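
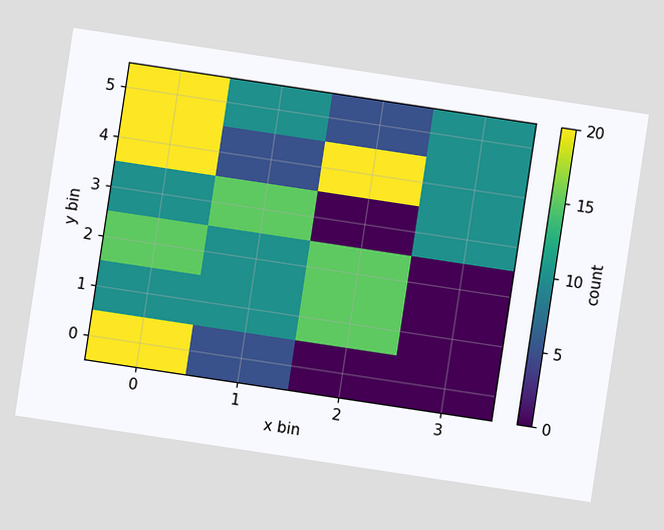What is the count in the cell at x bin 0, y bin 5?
20

The chart is tilted about 9° clockwise. Matching the cell (0, 5) against the colorbar gives 20.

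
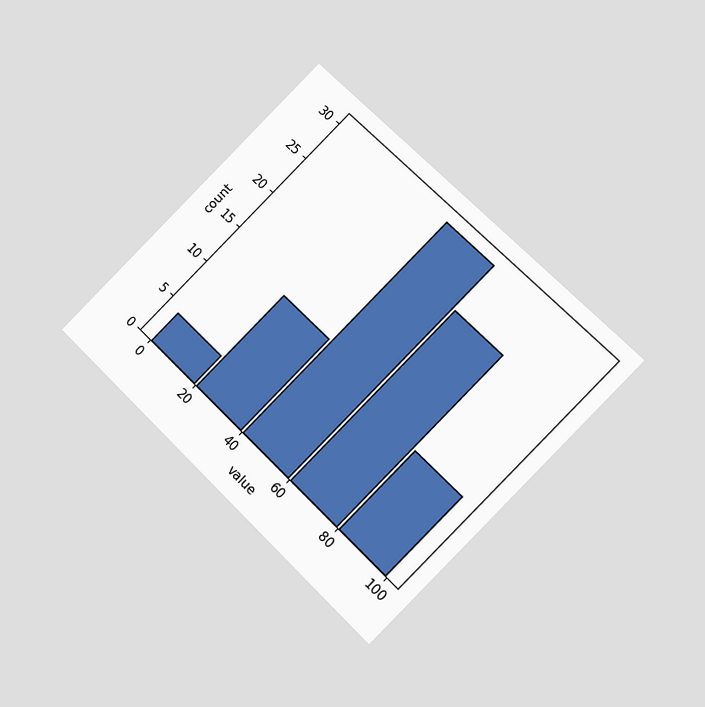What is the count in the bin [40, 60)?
The chart is tilted about 45° clockwise and viewed at a slight angle. The [40, 60) bin has height 30.

30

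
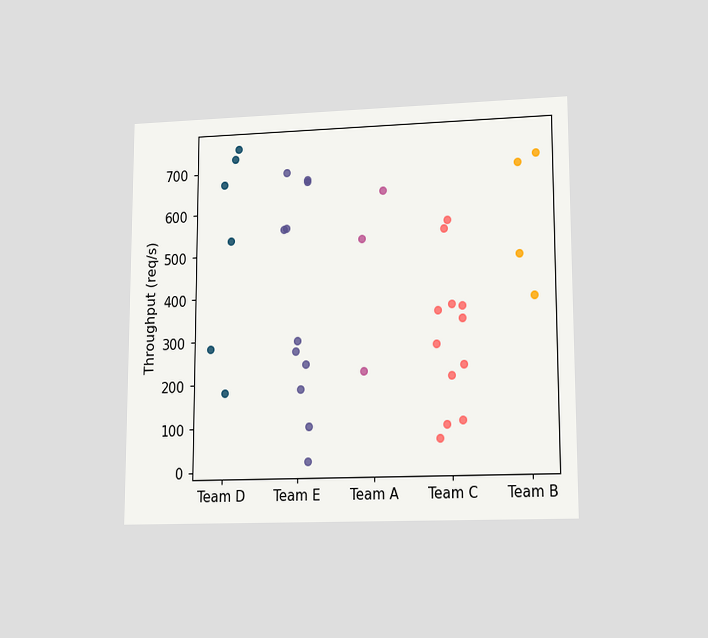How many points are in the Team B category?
4

The chart is viewed at a slight angle. Counting the markers in the Team B column gives 4.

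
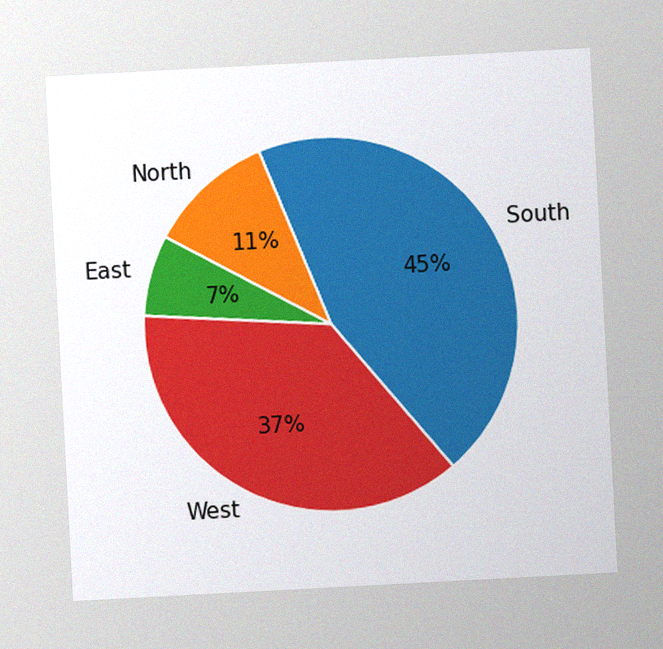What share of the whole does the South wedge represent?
The chart is tilted about 3° counter-clockwise, with some photo noise. The South slice takes up 45% of the pie.

45%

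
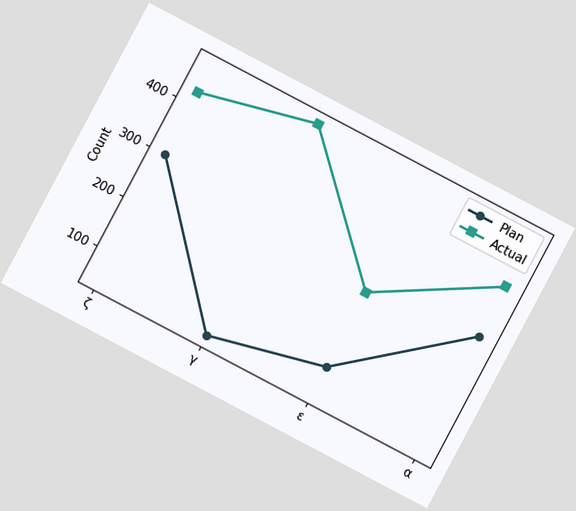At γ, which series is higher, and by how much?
The chart is tilted about 28° clockwise. At γ, Actual sits above the other line by 425.

Actual, by 425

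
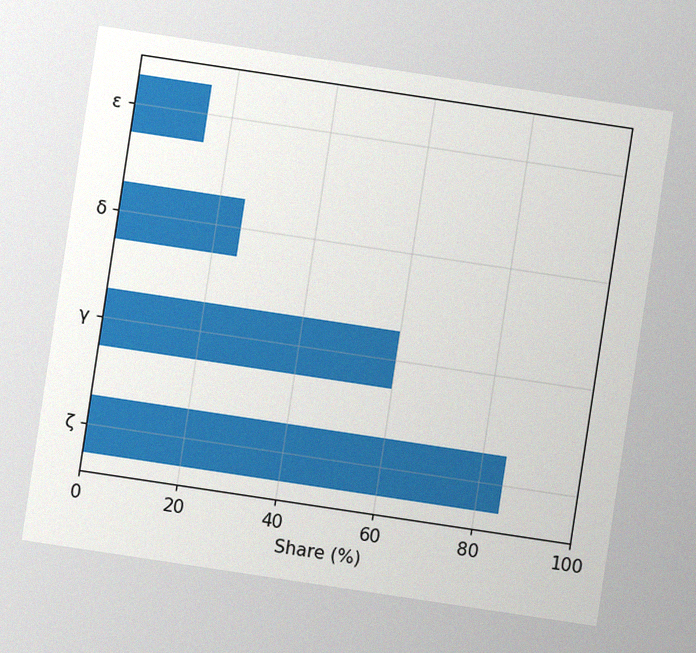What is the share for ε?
The chart is tilted about 9° clockwise, with some photo noise. Reading along the chart's x-axis, the ε bar reaches 15%.

15%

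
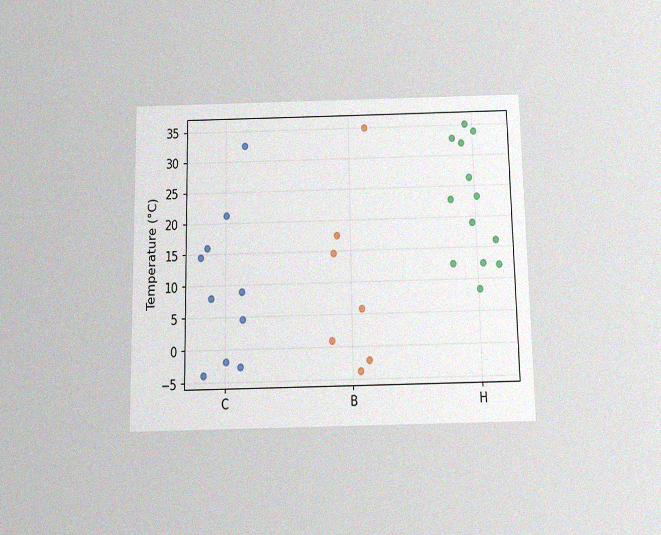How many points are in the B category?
The chart is viewed slightly from below, with some photo noise. Counting the markers in the B column gives 7.

7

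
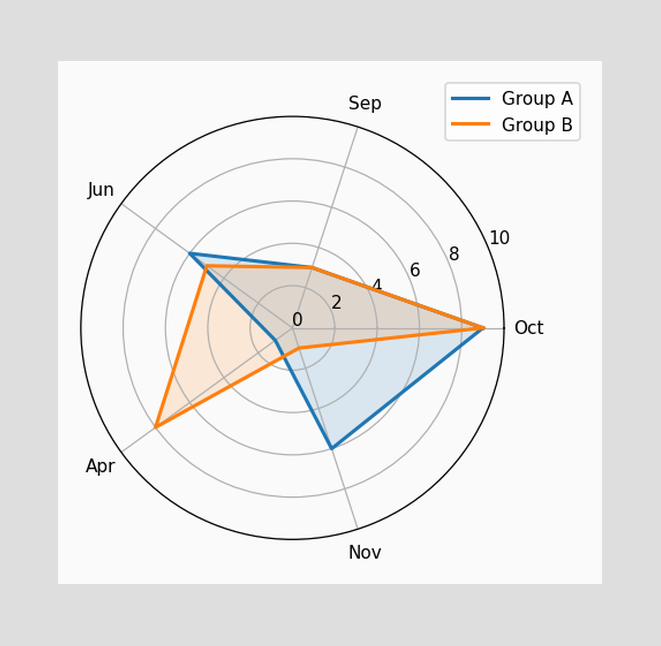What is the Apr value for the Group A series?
On the Apr axis, Group A reaches 1.

1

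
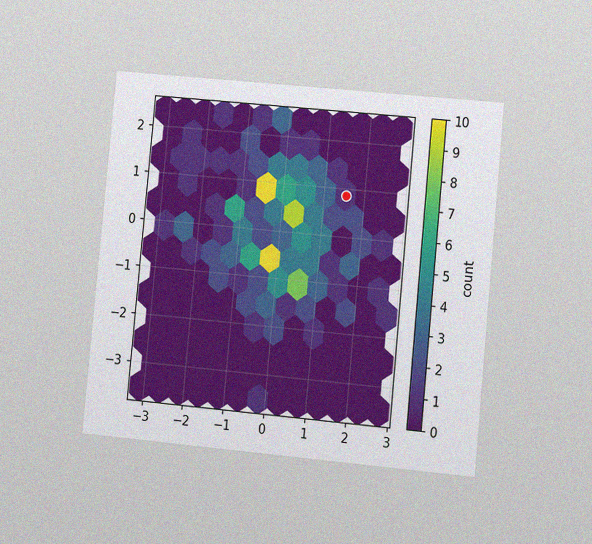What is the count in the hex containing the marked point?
1

The chart is tilted about 5° clockwise and viewed at a slight angle, with some photo noise. The marked hex reads 1 on the colorbar.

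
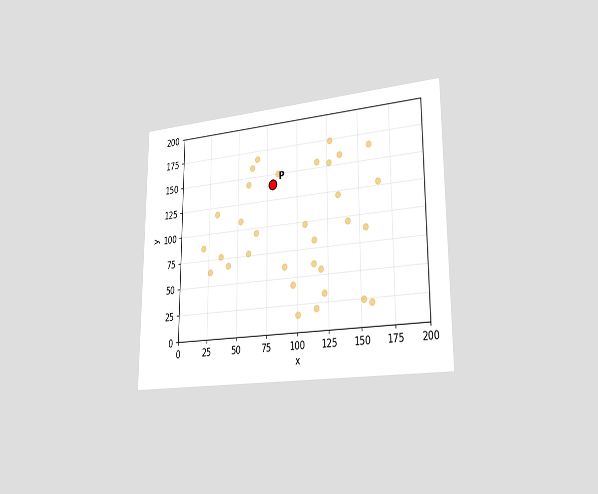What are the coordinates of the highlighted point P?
(80, 140)

The chart is viewed slightly from the right. Following the gridlines from P to each axis, P sits at (80, 140).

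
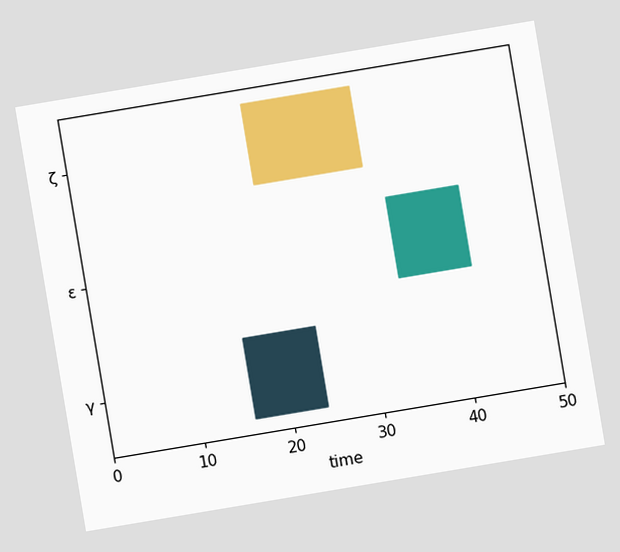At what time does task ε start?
The chart is tilted about 9° counter-clockwise. The ε bar begins at t=34.

34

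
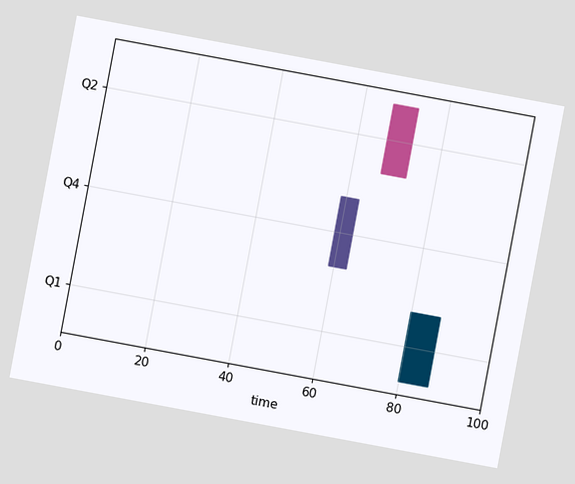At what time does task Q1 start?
The chart is tilted about 11° clockwise. The Q1 bar begins at t=80.

80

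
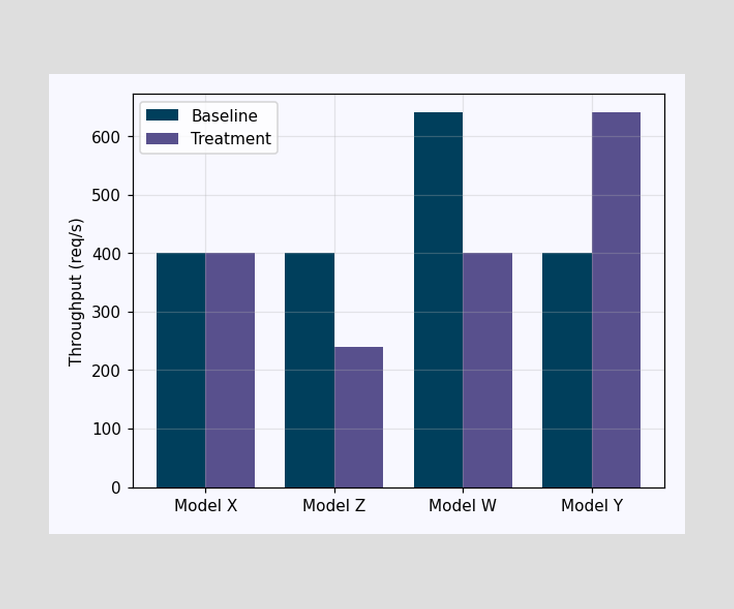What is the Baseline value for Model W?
640req/s

The Baseline bar at Model W reaches 640req/s on the y-axis.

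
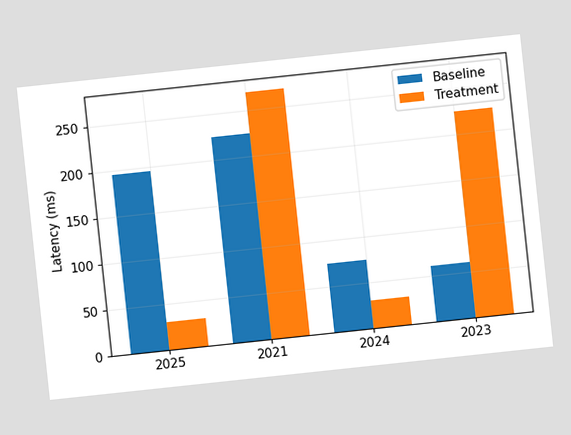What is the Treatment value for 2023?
225ms

The chart is tilted about 6° counter-clockwise. The Treatment bar at 2023 reaches 225ms on the y-axis.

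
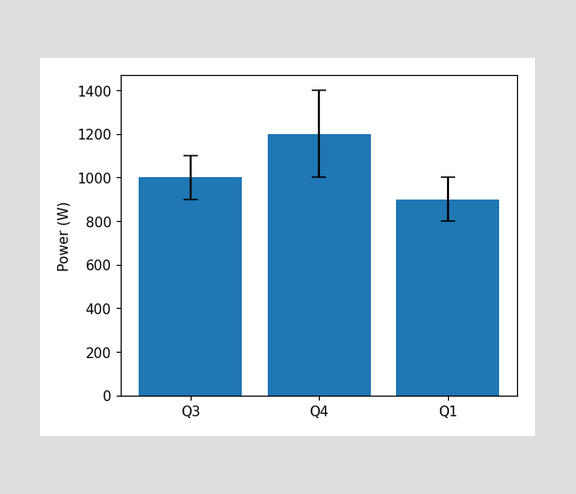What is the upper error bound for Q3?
The Q3 bar's upper whisker reaches 1100W.

1100W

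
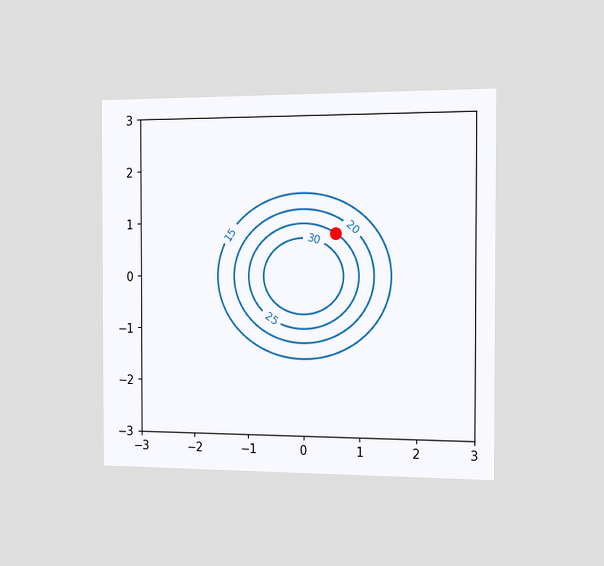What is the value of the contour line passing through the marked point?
25

The chart is viewed slightly from the right. The marked point sits on the contour labelled 25.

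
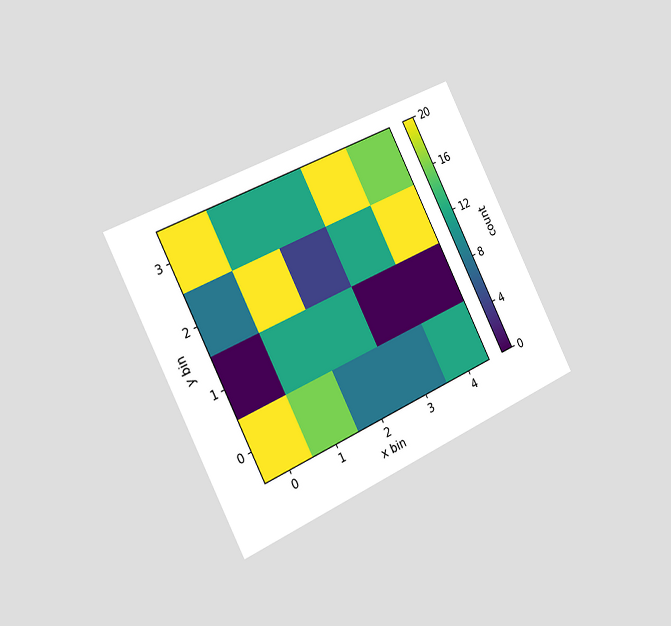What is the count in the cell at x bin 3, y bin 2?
12

The chart is tilted about 26° counter-clockwise and viewed slightly from the left. Matching the cell (3, 2) against the colorbar gives 12.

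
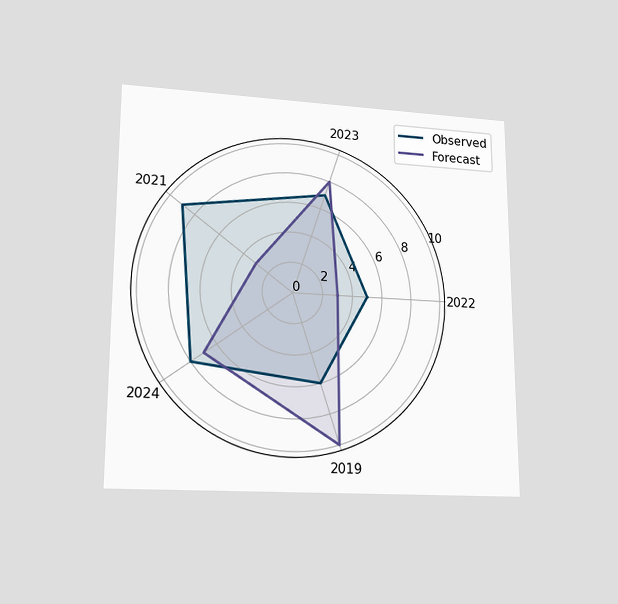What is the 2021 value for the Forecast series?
3

The chart is viewed at a slight angle. On the 2021 axis, Forecast reaches 3.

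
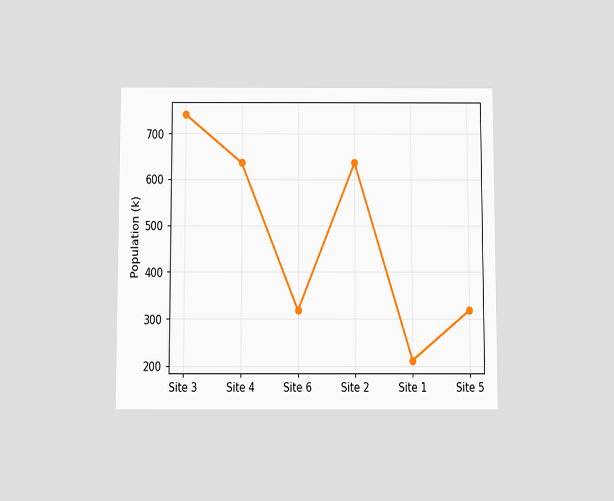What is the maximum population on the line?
742k

The chart is viewed slightly from below. The highest point is at Site 3, and reading across to the y-axis gives 742k.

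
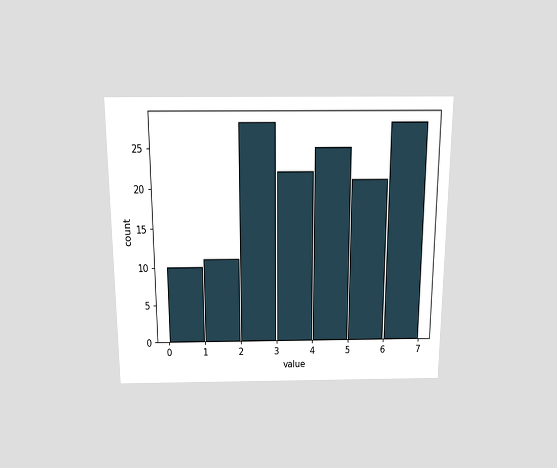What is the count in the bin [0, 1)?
10

The chart is viewed slightly from above. The [0, 1) bin has height 10.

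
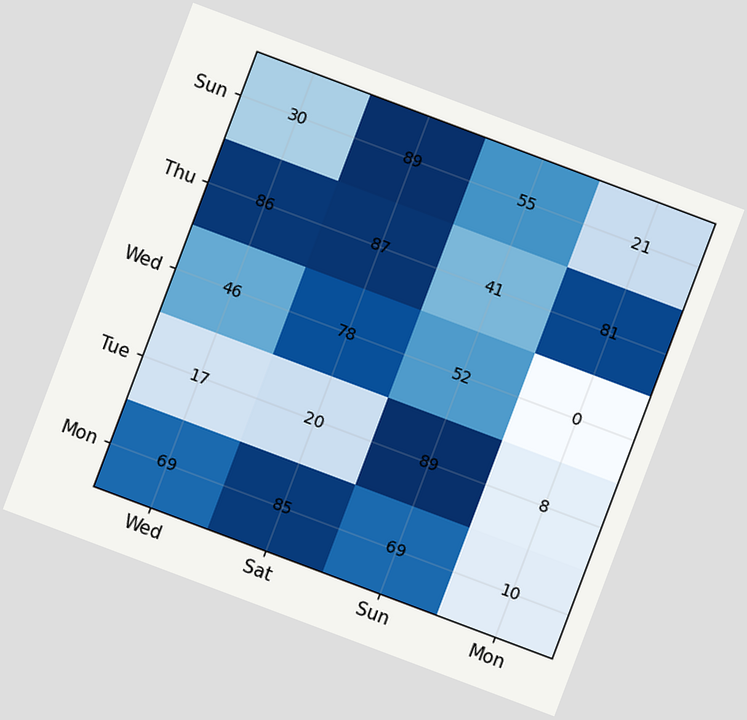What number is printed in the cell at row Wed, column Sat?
The chart is tilted about 21° clockwise. The (Wed, Sat) cell reads 78.

78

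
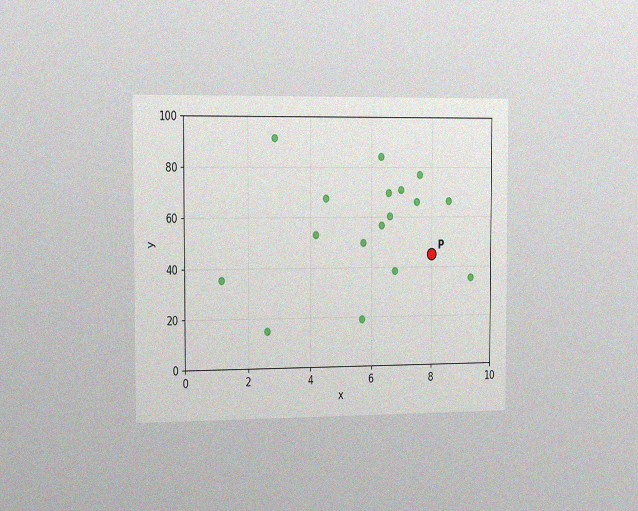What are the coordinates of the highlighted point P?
(8, 45)

The chart is viewed slightly from the left, with some photo noise. Following the gridlines from P to each axis, P sits at (8, 45).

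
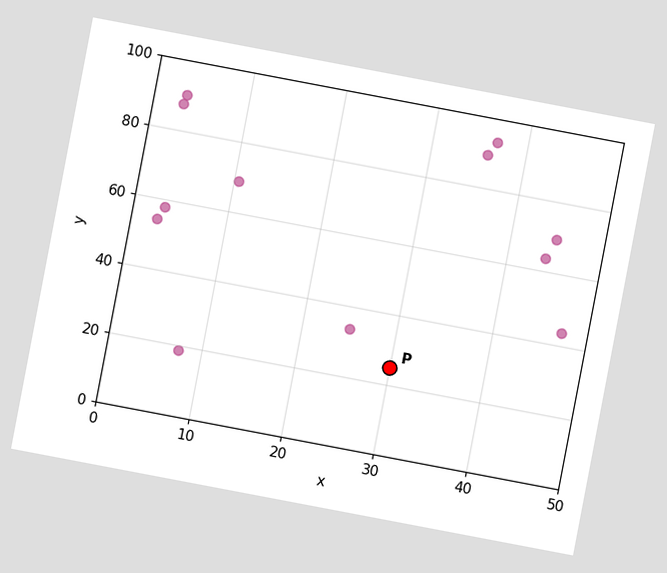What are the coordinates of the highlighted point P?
(30, 25)

The chart is tilted about 11° clockwise. Following the gridlines from P to each axis, P sits at (30, 25).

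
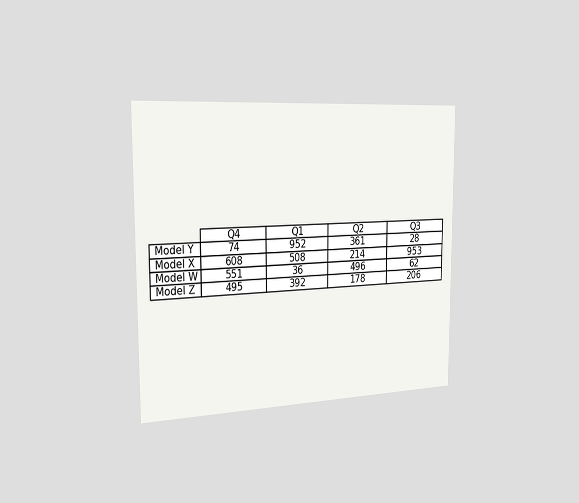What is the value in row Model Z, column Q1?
392

The chart is viewed slightly from the left. The (Model Z, Q1) cell reads 392.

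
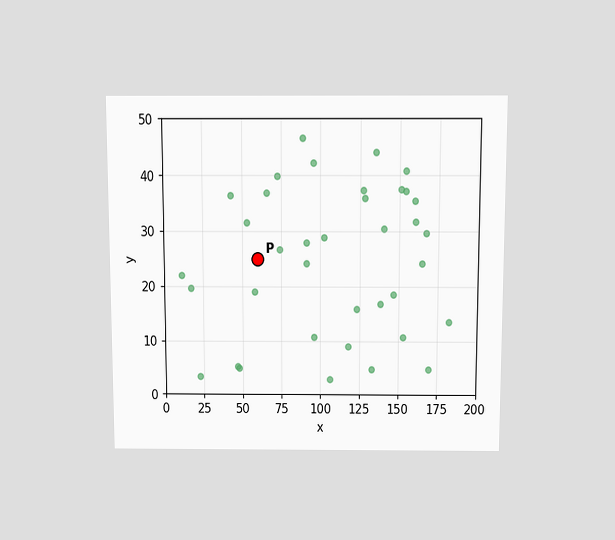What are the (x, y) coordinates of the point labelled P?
(60, 25)

The chart is viewed slightly from above. Following the gridlines from P to each axis, P sits at (60, 25).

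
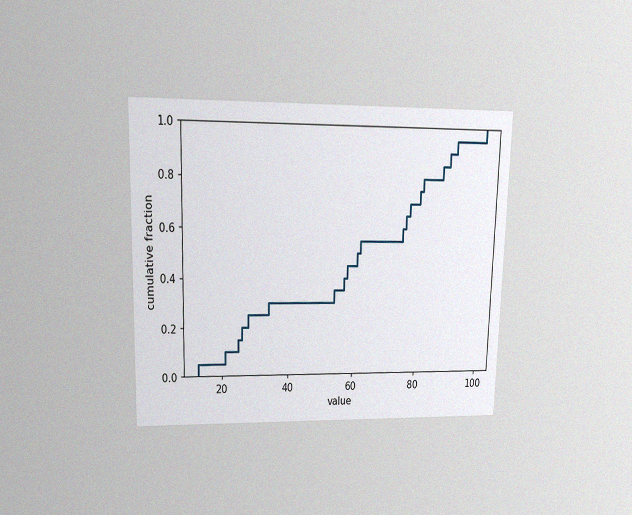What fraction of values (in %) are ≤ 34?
30%

The chart is viewed at a slight angle, with some photo noise. At x=34 the ECDF step is at 30%.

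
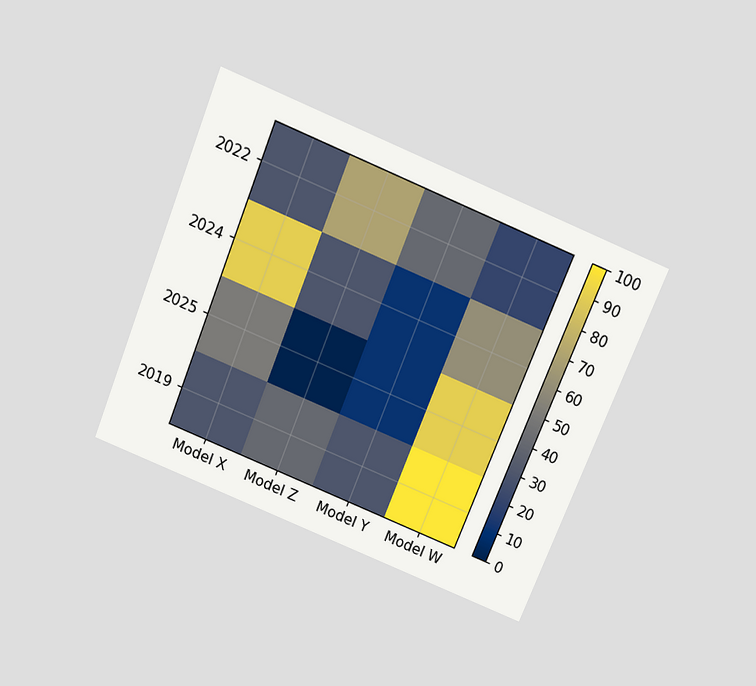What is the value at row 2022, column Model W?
20

The chart is tilted about 22° clockwise and viewed slightly from above. Matching cell (2022, Model W) against the colorbar gives 20.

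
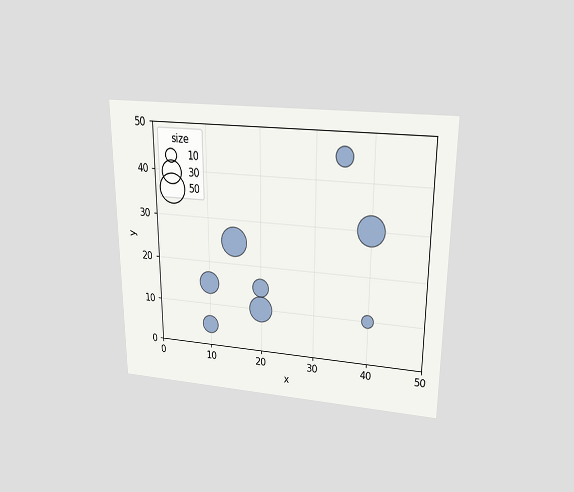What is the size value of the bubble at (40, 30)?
The chart is viewed slightly from above. Matching the bubble at (40, 30) against the size legend gives 50.

50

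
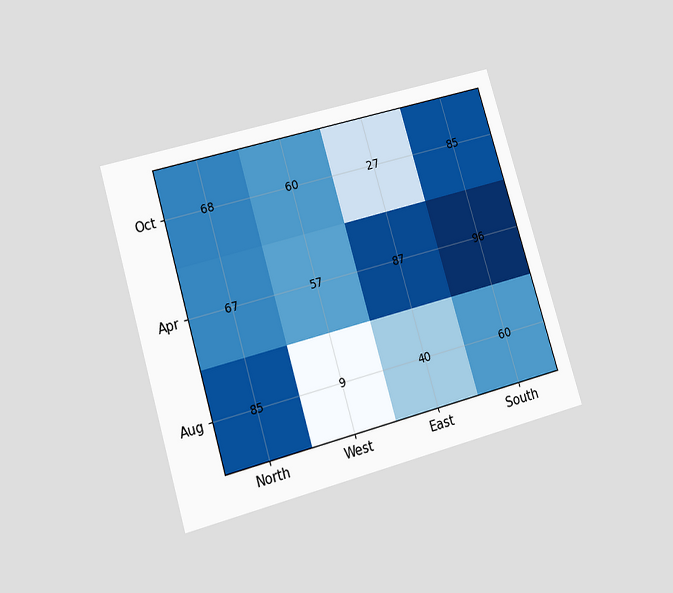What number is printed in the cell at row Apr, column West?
57

The chart is tilted about 17° counter-clockwise and viewed at a slight angle. The (Apr, West) cell reads 57.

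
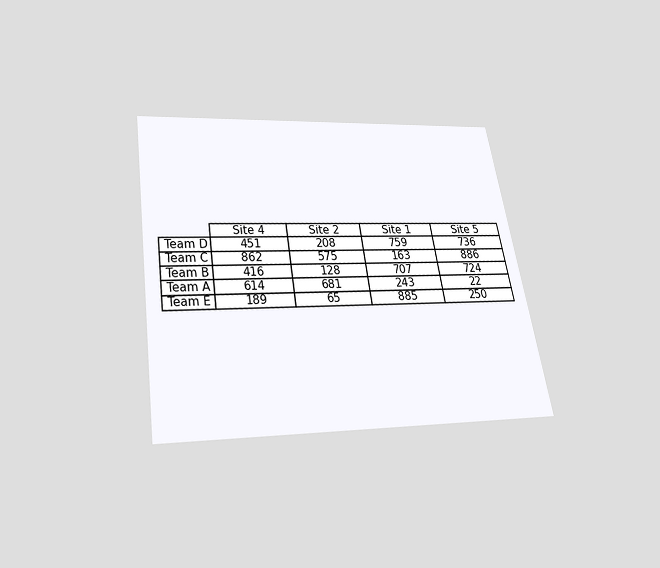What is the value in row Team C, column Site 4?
The chart is tilted about 9° counter-clockwise and viewed slightly from below. The (Team C, Site 4) cell reads 862.

862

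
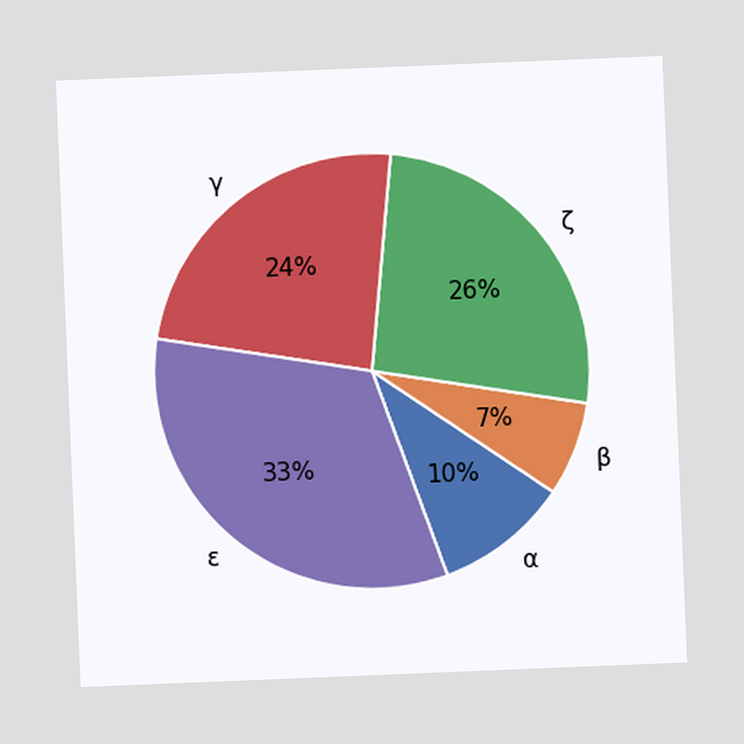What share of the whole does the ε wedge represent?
The chart is tilted about 2° counter-clockwise. The ε slice takes up 33% of the pie.

33%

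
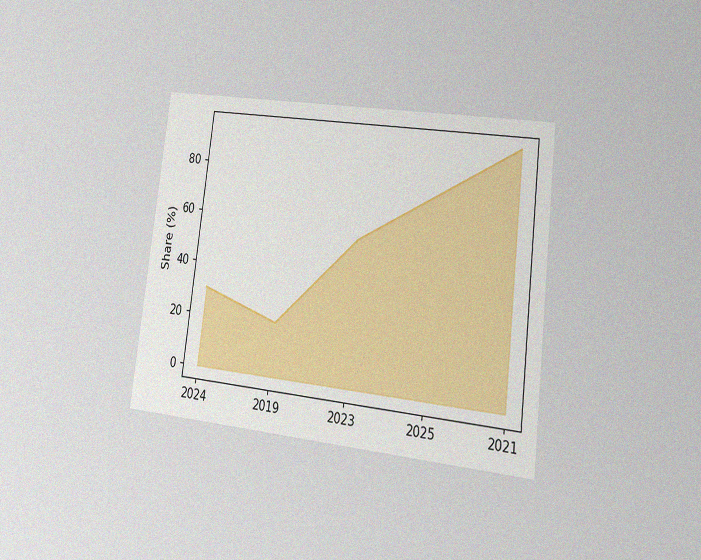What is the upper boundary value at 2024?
The chart is tilted about 7° clockwise and viewed at a slight angle, with some photo noise. At 2024 the upper boundary is at 30%.

30%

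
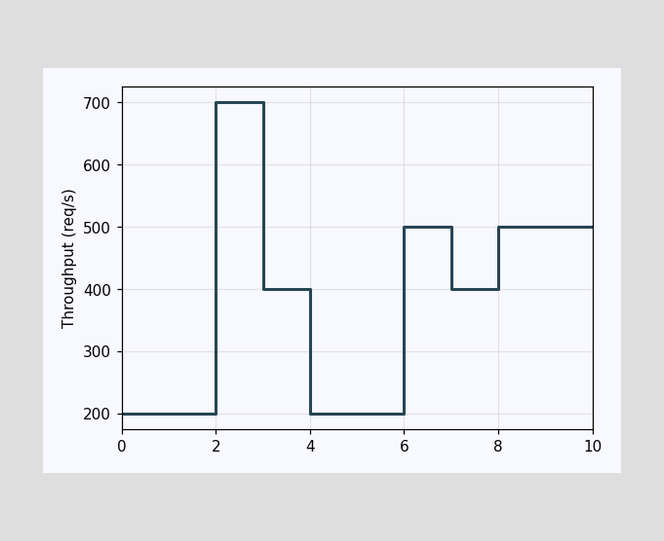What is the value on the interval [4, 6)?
200req/s

On [4, 6) the step sits at 200req/s.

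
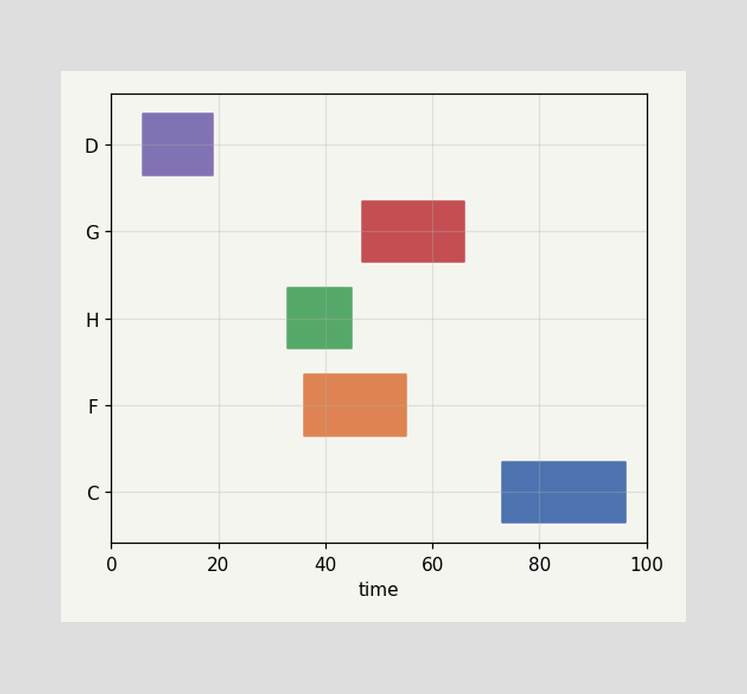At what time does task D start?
6

The D bar begins at t=6.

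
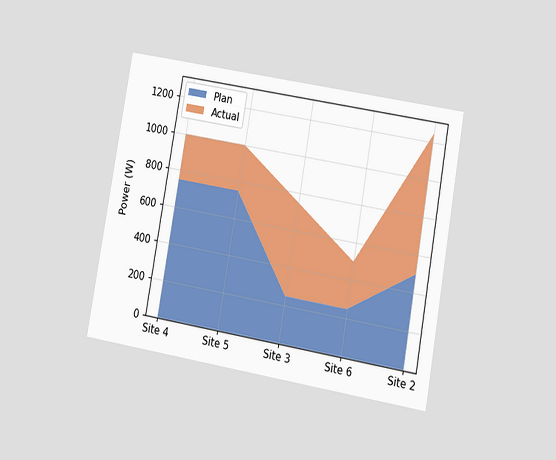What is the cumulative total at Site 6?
500W

The chart is tilted about 10° clockwise and viewed at a slight angle. The stacked total at Site 6 reaches 500W.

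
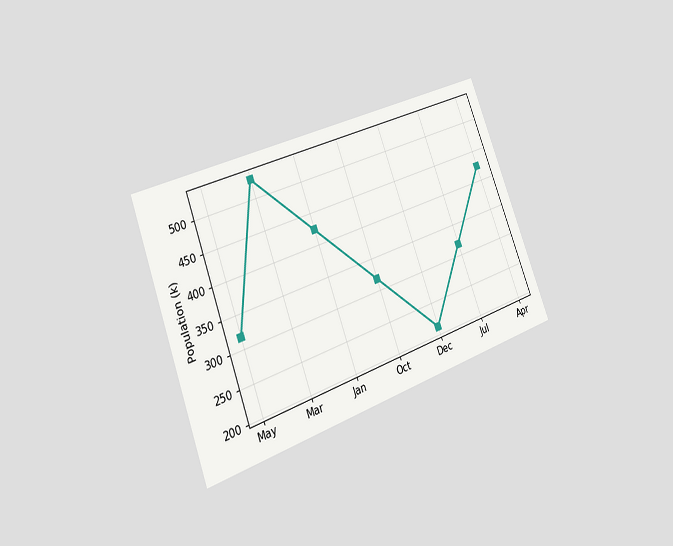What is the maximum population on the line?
The chart is tilted about 20° counter-clockwise and viewed slightly from the left. The highest point is at Mar, and reading across to the y-axis gives 530k.

530k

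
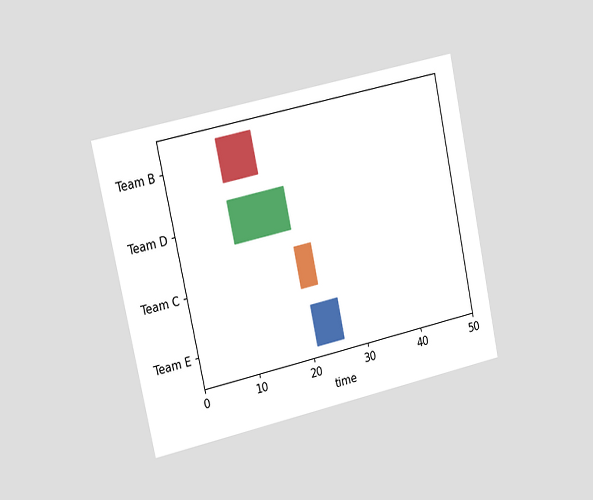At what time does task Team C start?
The chart is tilted about 12° counter-clockwise and viewed slightly from the left. The Team C bar begins at t=20.

20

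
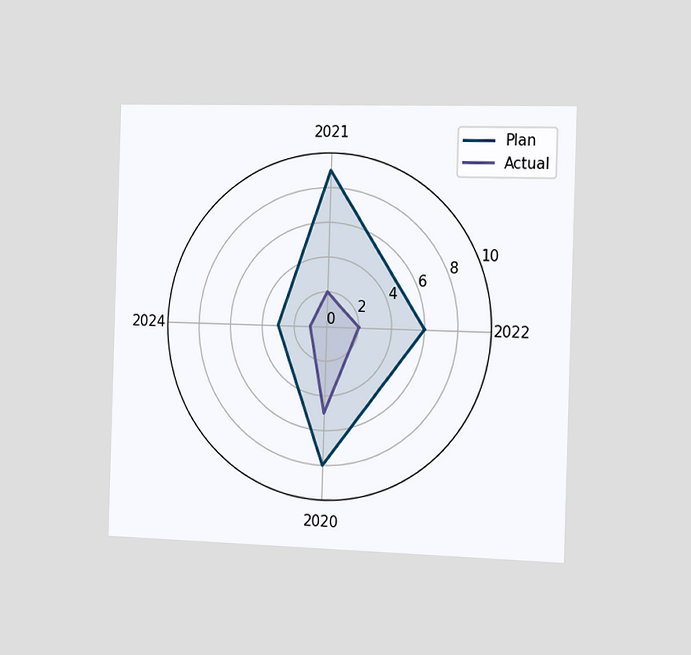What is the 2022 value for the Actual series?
2

The chart is viewed slightly from the right. On the 2022 axis, Actual reaches 2.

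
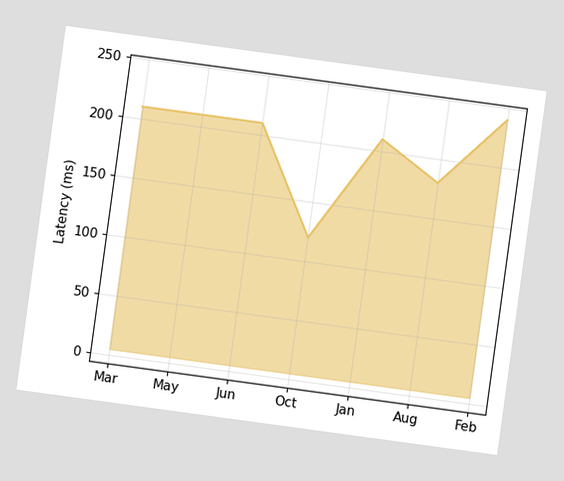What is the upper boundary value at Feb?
240ms

The chart is tilted about 8° clockwise. At Feb the upper boundary is at 240ms.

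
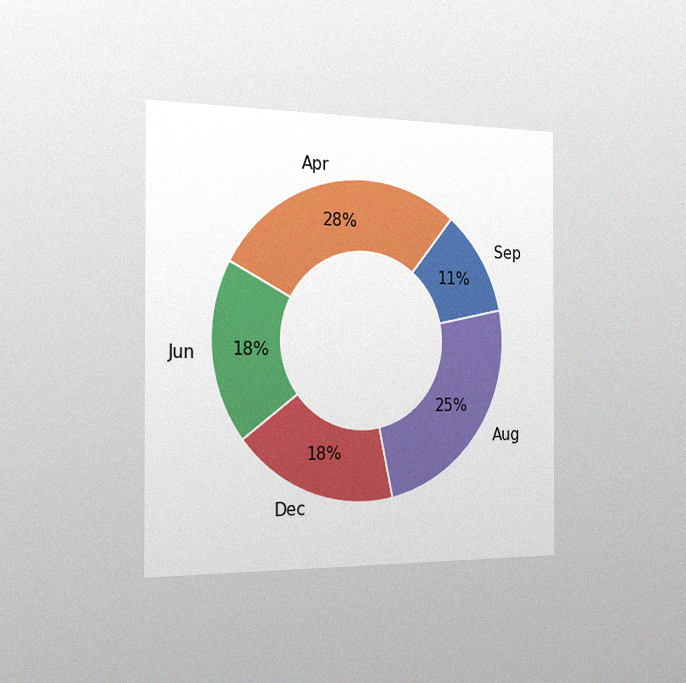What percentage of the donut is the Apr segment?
28%

The chart is viewed slightly from the left, with some photo noise. The Apr segment takes up 28% of the ring.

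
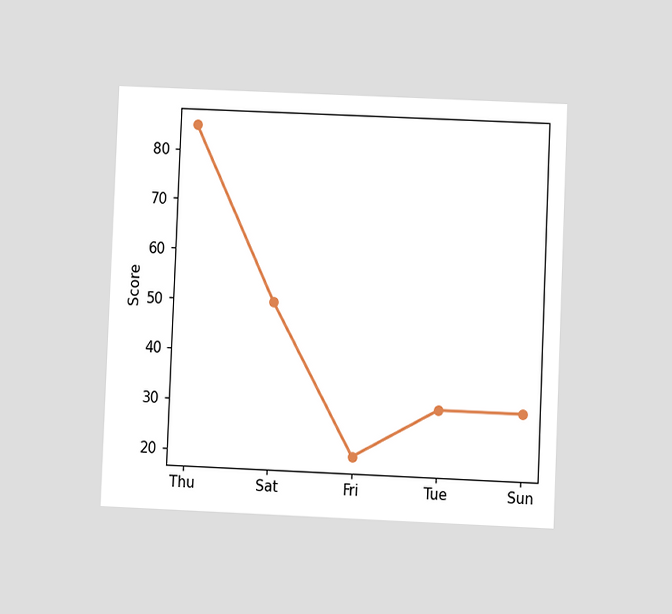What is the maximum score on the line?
The chart is tilted about 2° clockwise and viewed at a slight angle. The highest point is at Thu, and reading across to the y-axis gives 85.

85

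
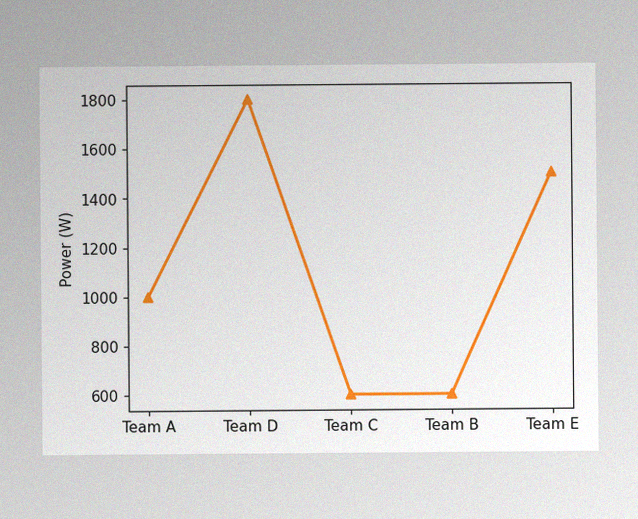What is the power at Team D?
1800W

The image has some photo noise and uneven lighting. At Team D, the line is at 1800W.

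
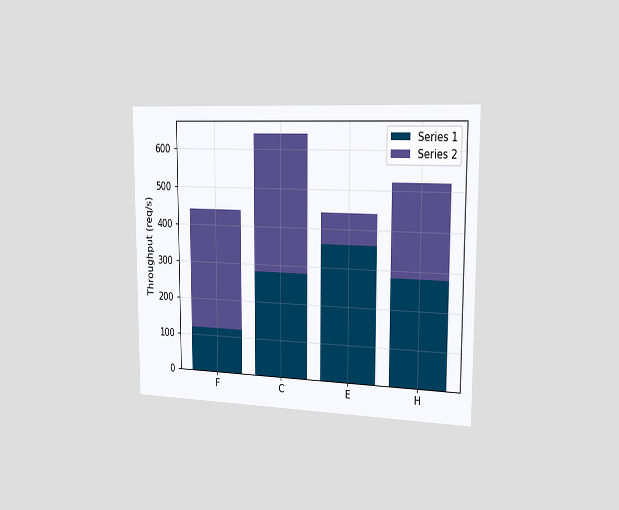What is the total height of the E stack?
440req/s

The chart is viewed slightly from the right. The E stack's top reaches 440req/s on the y-axis.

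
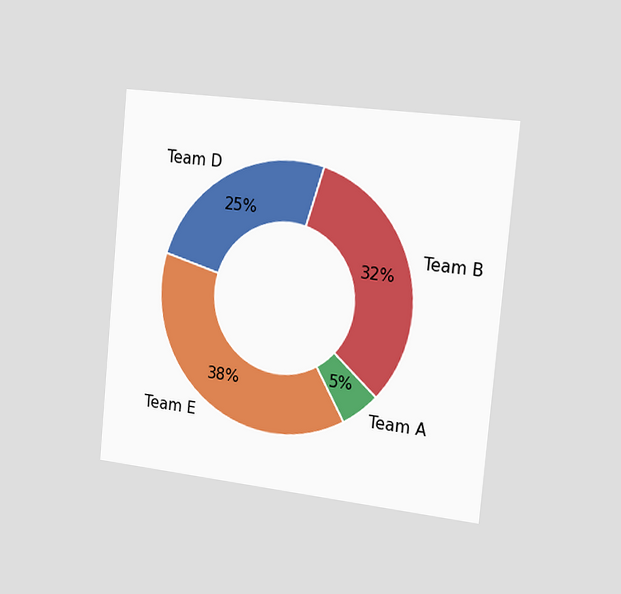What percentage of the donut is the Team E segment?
38%

The chart is tilted about 5° clockwise and viewed slightly from the right. The Team E segment takes up 38% of the ring.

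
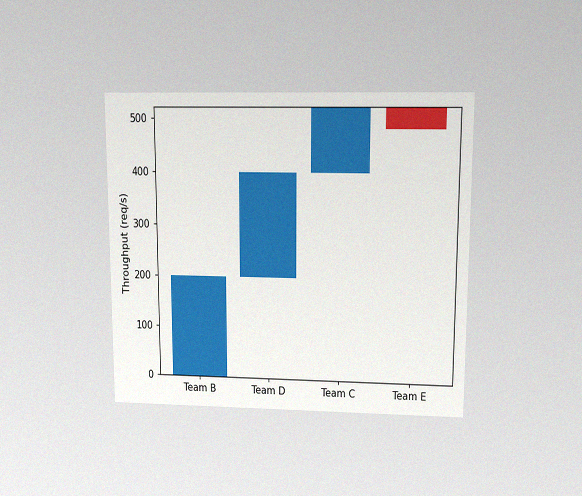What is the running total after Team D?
The chart is viewed at a slight angle, with some photo noise. After Team D the running total reaches 400req/s.

400req/s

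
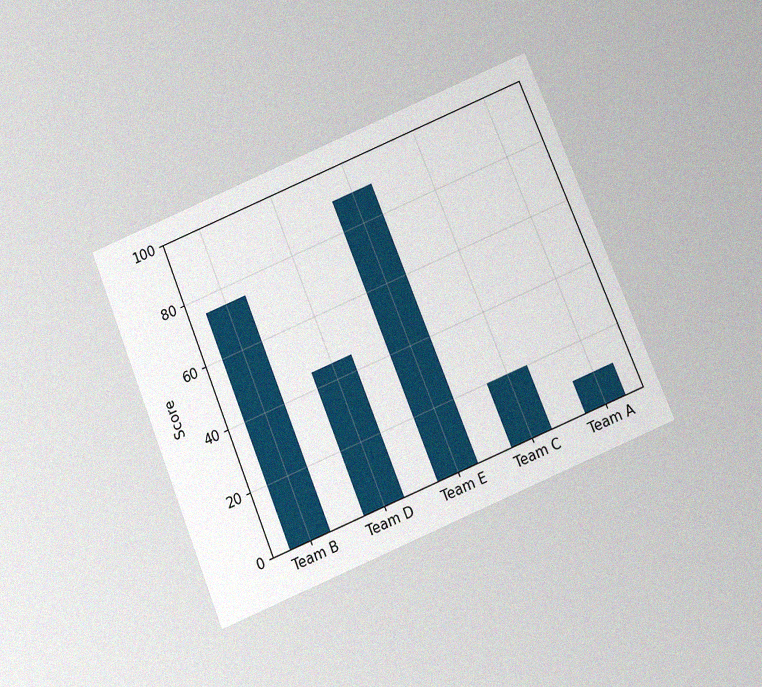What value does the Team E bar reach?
90

The chart is tilted about 22° counter-clockwise and viewed slightly from below, with some photo noise. Reading along the chart's y-axis, the Team E bar reaches 90.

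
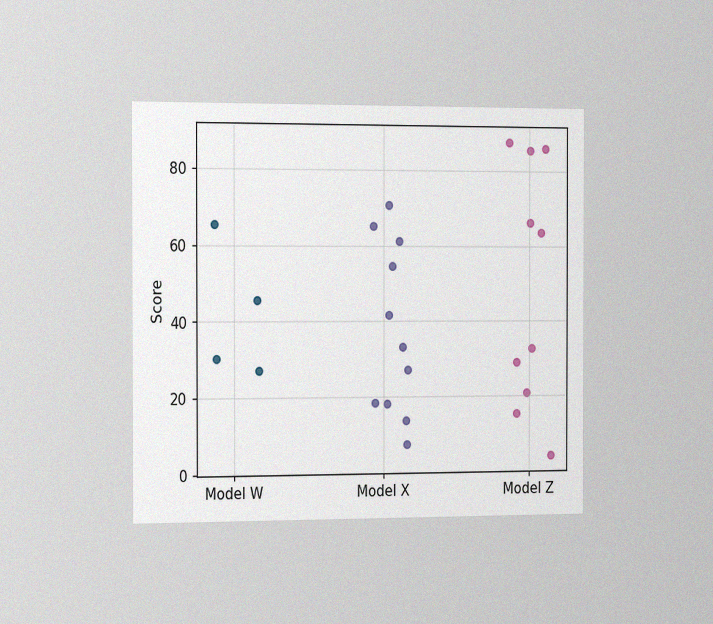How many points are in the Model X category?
11

The chart is viewed slightly from the left, with some photo noise. Counting the markers in the Model X column gives 11.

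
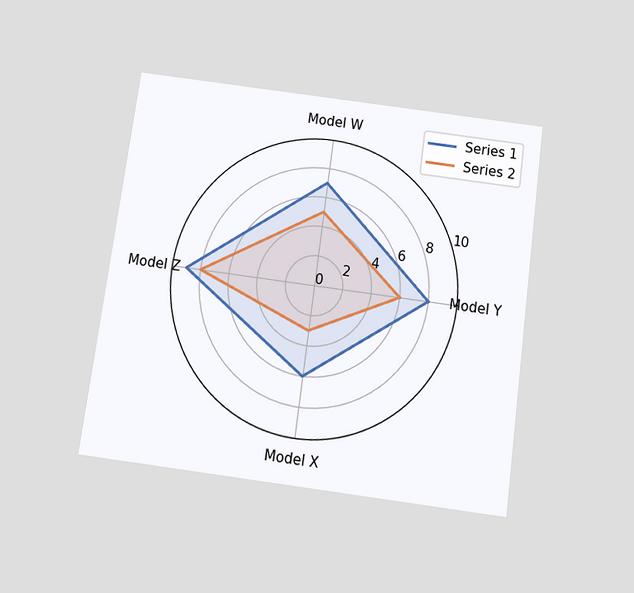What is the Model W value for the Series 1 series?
The chart is tilted about 8° clockwise and viewed slightly from below. On the Model W axis, Series 1 reaches 7.

7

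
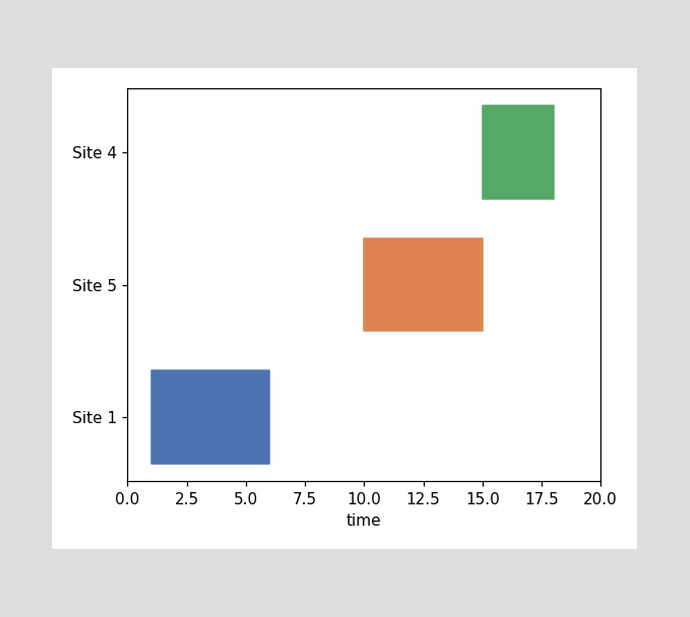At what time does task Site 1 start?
The Site 1 bar begins at t=1.

1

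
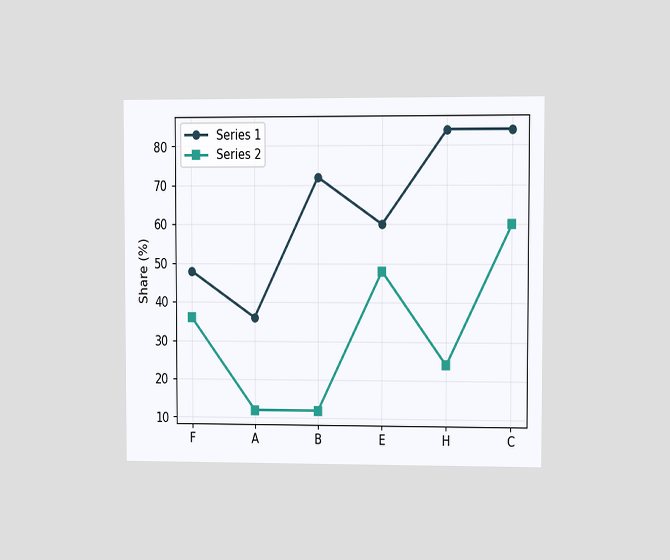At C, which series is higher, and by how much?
Series 1, by 24%

The chart is viewed at a slight angle. At C, Series 1 sits above the other line by 24%.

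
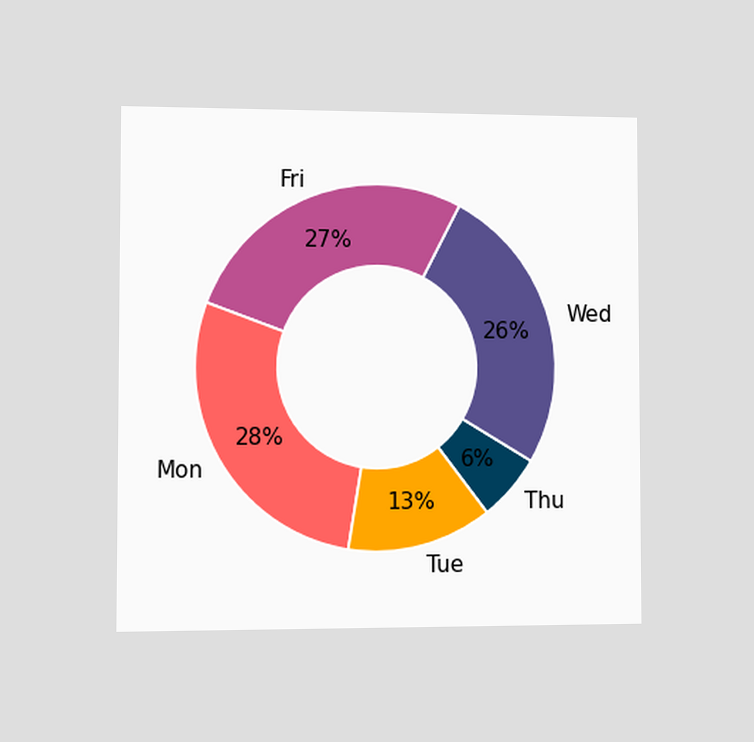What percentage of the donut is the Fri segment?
27%

The chart is viewed at a slight angle. The Fri segment takes up 27% of the ring.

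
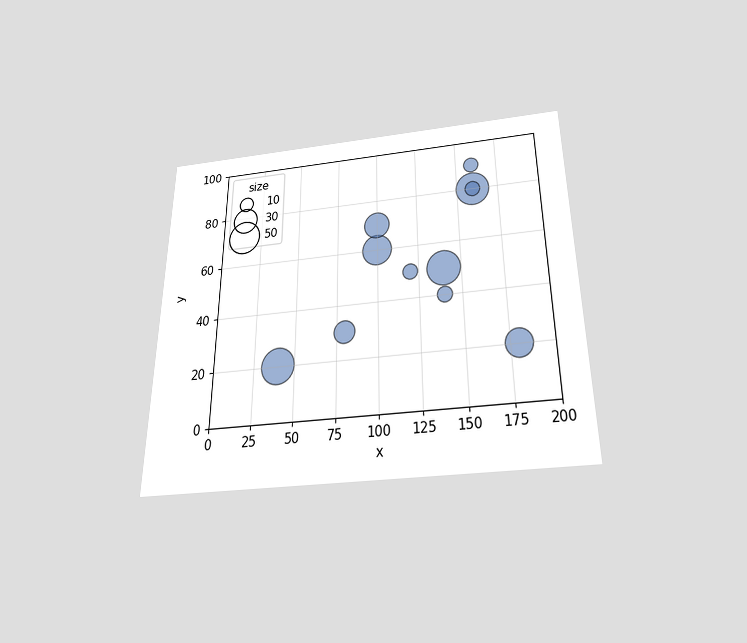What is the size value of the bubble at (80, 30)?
The chart is viewed slightly from below. Matching the bubble at (80, 30) against the size legend gives 20.

20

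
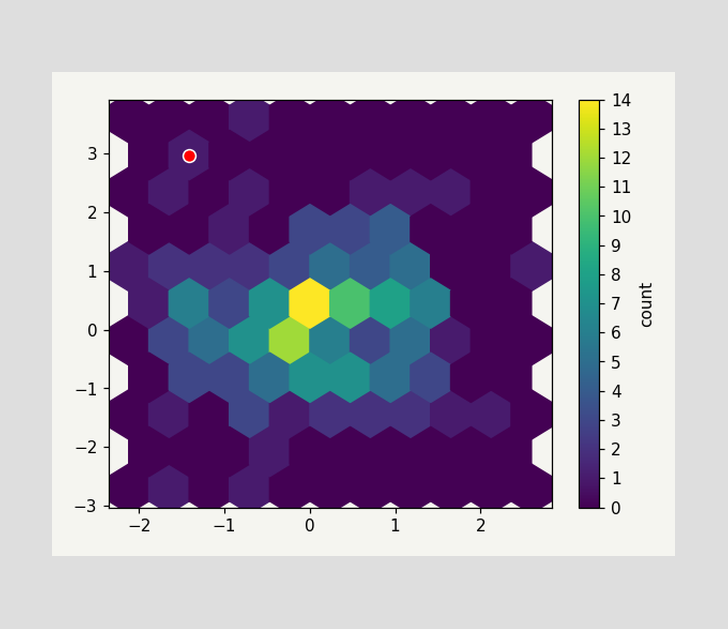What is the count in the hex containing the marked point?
1

The marked hex reads 1 on the colorbar.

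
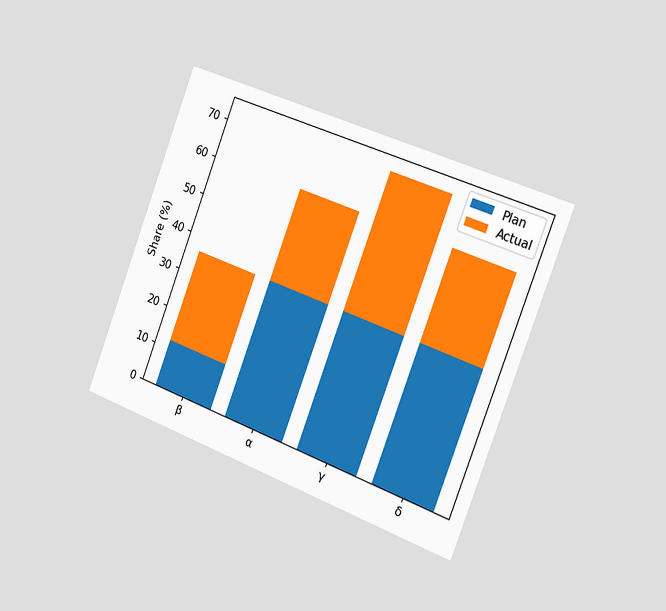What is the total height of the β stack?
36%

The chart is tilted about 21° clockwise and viewed slightly from the right. The β stack's top reaches 36% on the y-axis.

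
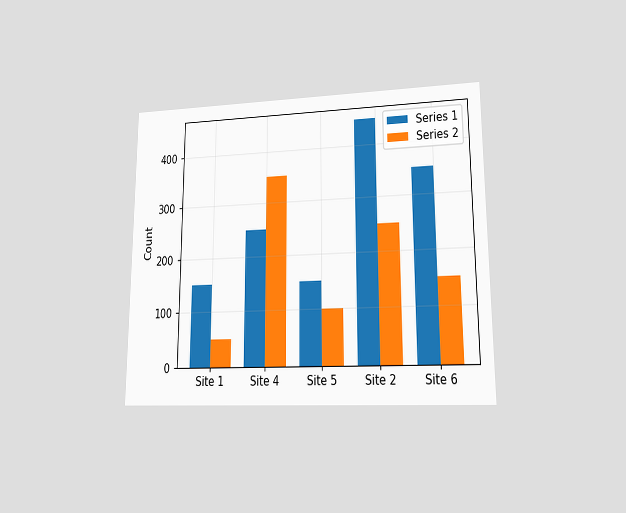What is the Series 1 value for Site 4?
250

The chart is viewed at a slight angle. The Series 1 bar at Site 4 reaches 250 on the y-axis.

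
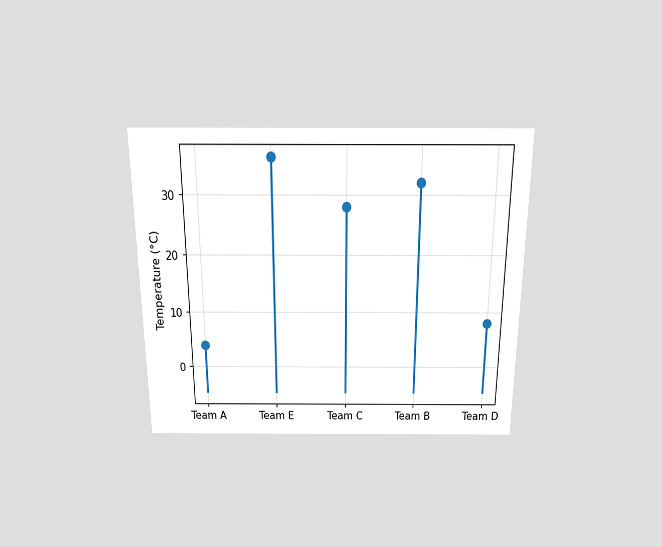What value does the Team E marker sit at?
36°C

The chart is viewed slightly from above. The Team E marker sits at 36°C.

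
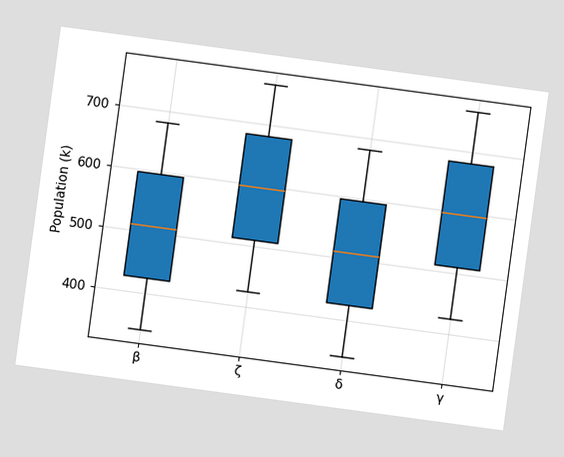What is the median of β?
The chart is tilted about 8° clockwise. The median line in the β box sits at 510k.

510k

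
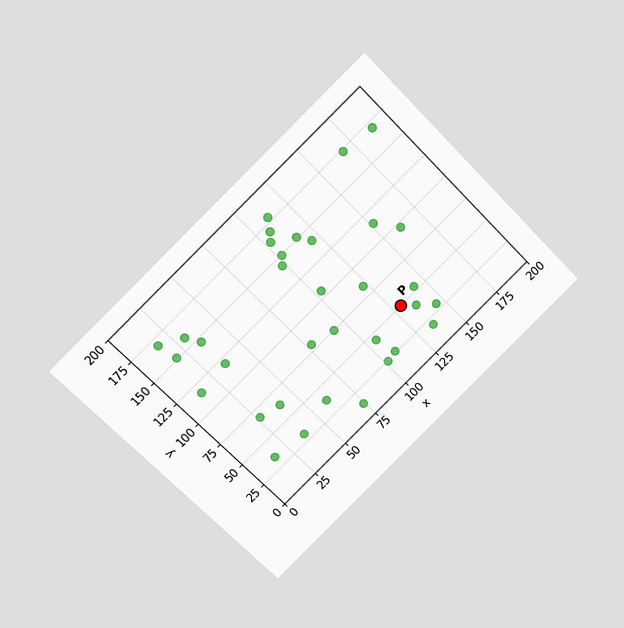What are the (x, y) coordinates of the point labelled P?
The chart is tilted about 45° counter-clockwise and viewed at a slight angle. Following the gridlines from P to each axis, P sits at (130, 50).

(130, 50)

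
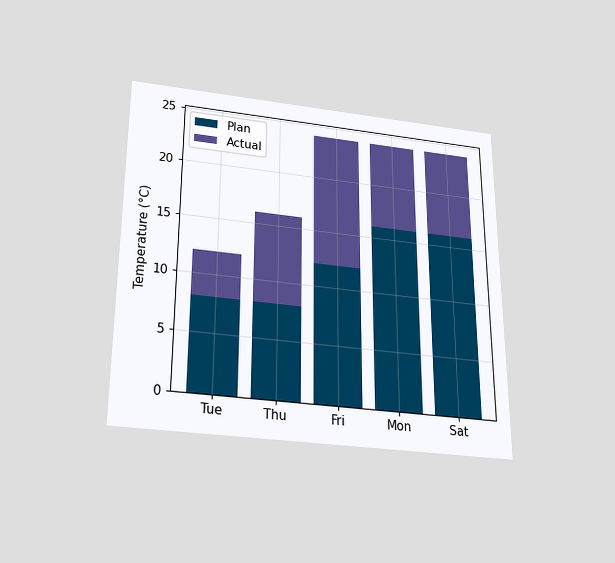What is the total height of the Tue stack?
The chart is viewed slightly from below. The Tue stack's top reaches 12°C on the y-axis.

12°C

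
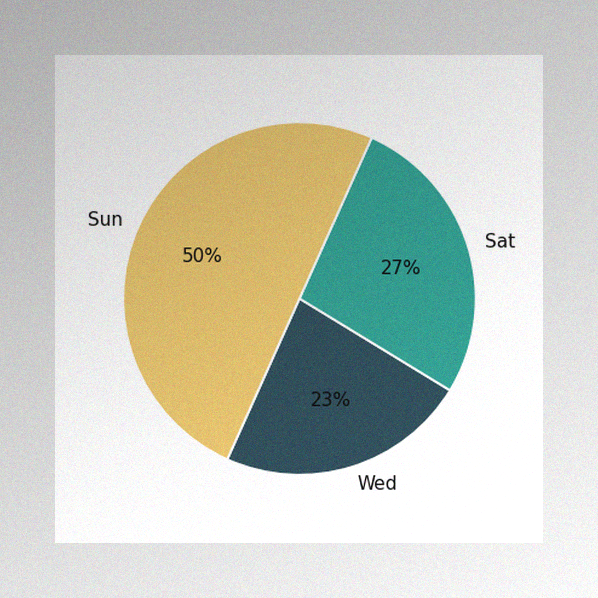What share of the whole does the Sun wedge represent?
50%

The image has some photo noise and uneven lighting. The Sun slice takes up 50% of the pie.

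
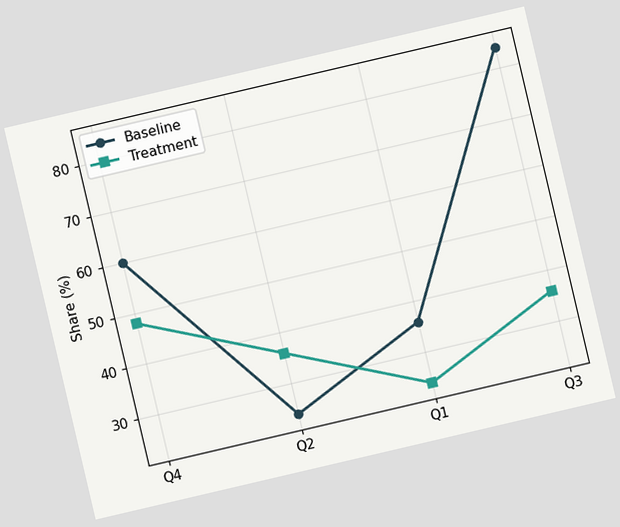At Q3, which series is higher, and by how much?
The chart is tilted about 13° counter-clockwise. At Q3, Baseline sits above the other line by 48%.

Baseline, by 48%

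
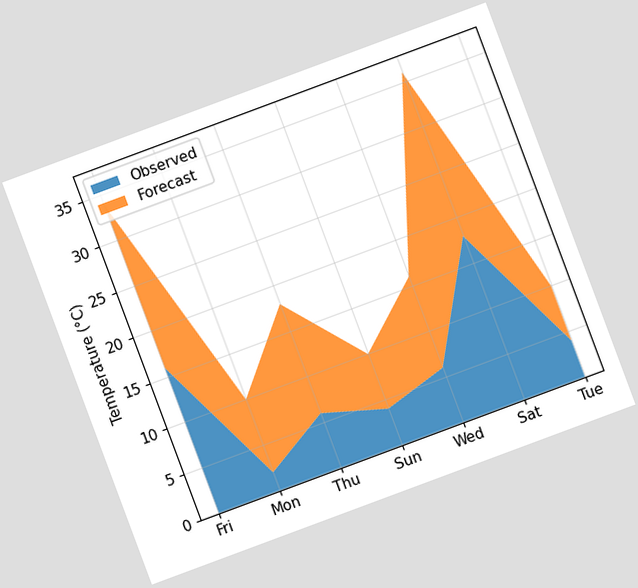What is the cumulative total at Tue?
The chart is tilted about 20° counter-clockwise. The stacked total at Tue reaches 10°C.

10°C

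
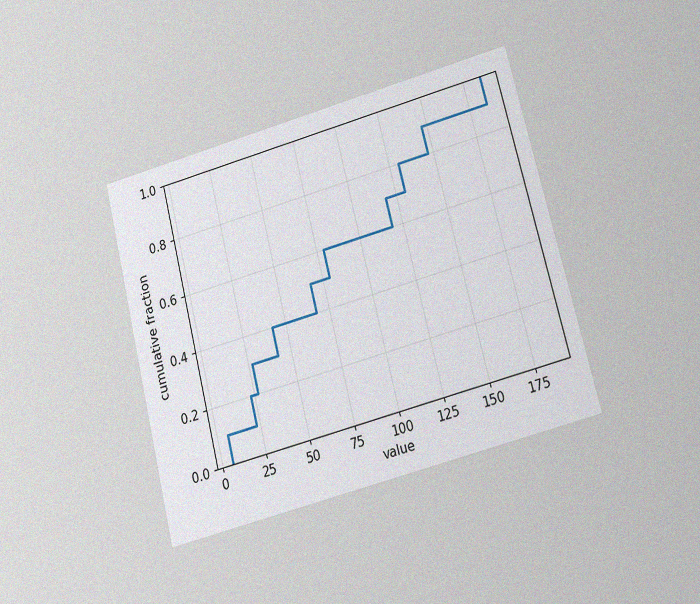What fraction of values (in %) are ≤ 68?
The chart is tilted about 14° counter-clockwise and viewed at a slight angle, with some photo noise. At x=68 the ECDF step is at 50%.

50%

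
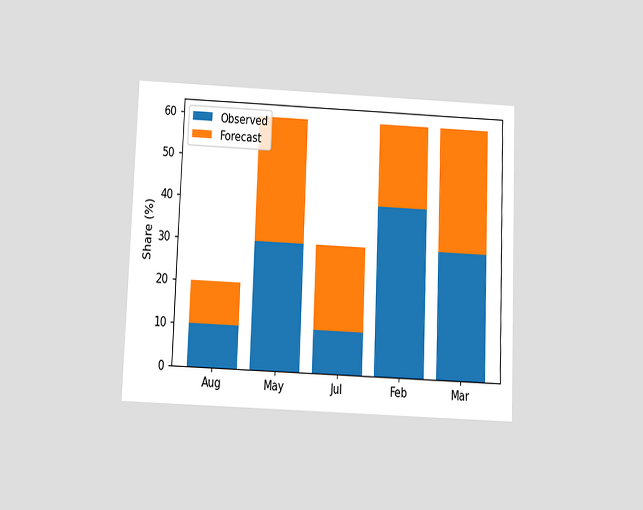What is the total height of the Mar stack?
60%

The chart is tilted about 2° clockwise and viewed slightly from below. The Mar stack's top reaches 60% on the y-axis.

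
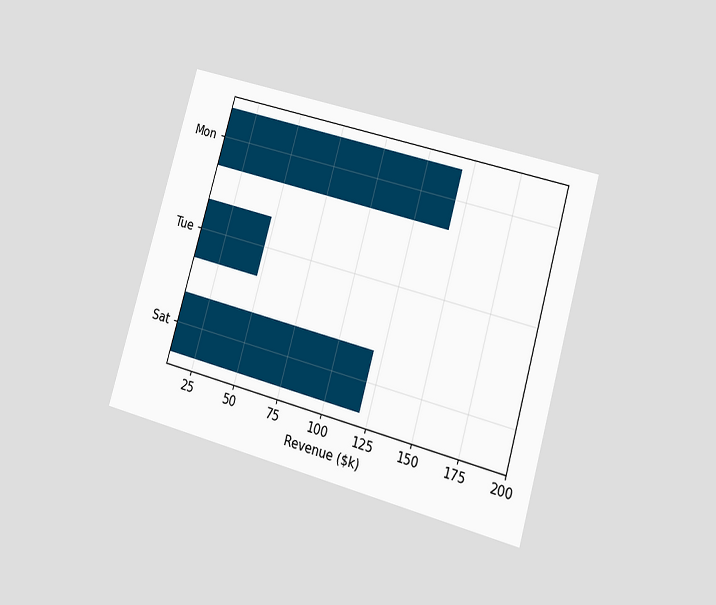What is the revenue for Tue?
$48k

The chart is tilted about 16° clockwise and viewed at a slight angle. Reading along the chart's x-axis, the Tue bar reaches $48k.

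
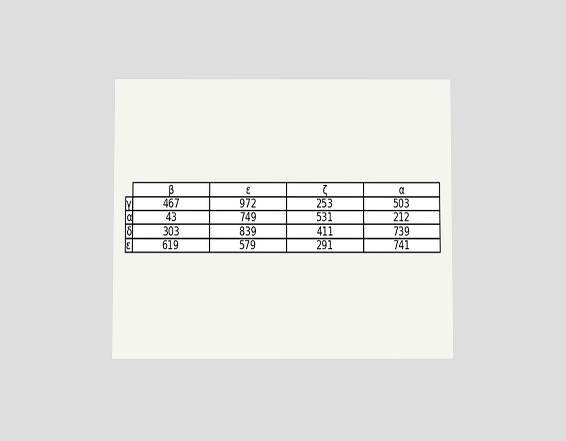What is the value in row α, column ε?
749

The chart is viewed slightly from below. The (α, ε) cell reads 749.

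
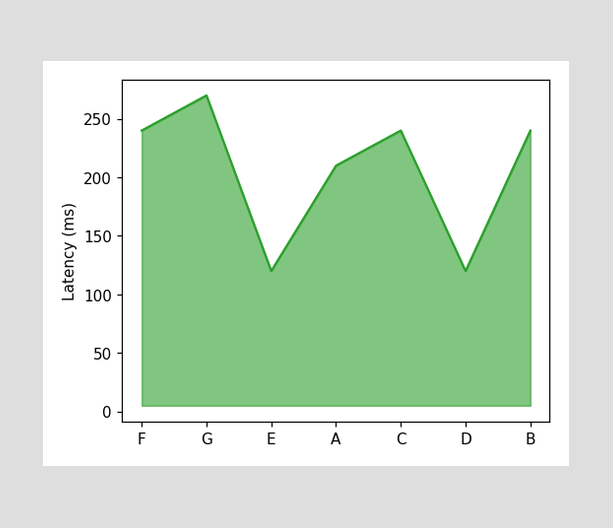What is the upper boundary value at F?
240ms

At F the upper boundary is at 240ms.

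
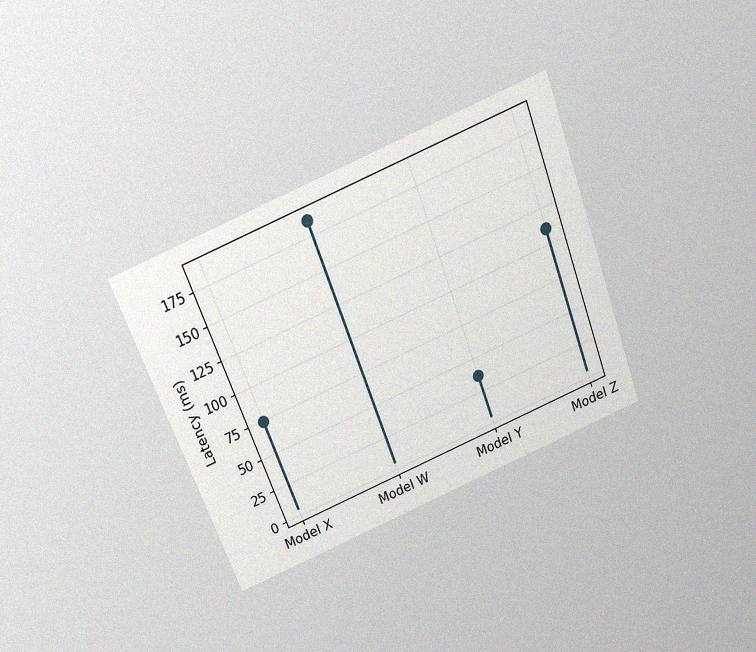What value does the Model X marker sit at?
74ms

The chart is tilted about 21° counter-clockwise and viewed slightly from above, with some photo noise. The Model X marker sits at 74ms.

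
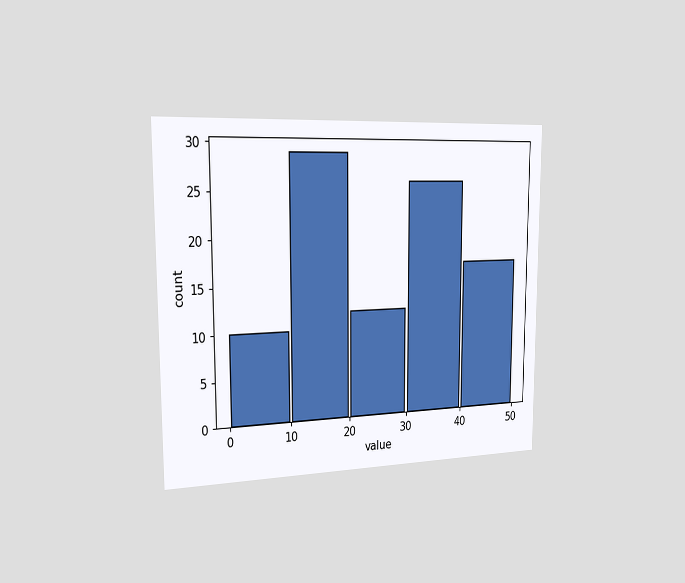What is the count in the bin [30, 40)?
26

The chart is viewed slightly from the left. The [30, 40) bin has height 26.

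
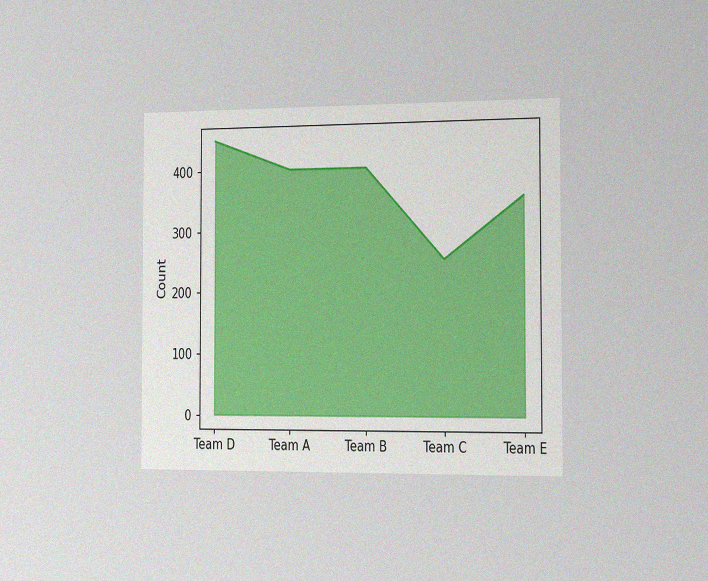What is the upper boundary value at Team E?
The chart is viewed slightly from the right, with some photo noise. At Team E the upper boundary is at 350.

350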